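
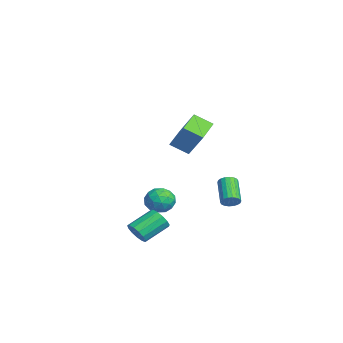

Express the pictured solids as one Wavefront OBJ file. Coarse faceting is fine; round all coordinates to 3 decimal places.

v 3.654 1.477 -1.502
v 3.979 1.52 -1.06
v 2.631 1.586 -0.076
v 2.306 1.543 -0.518
v 3.943 1.753 -1.124
v 2.595 1.82 -0.141
v 3.85 1.932 -1.264
v 2.502 1.998 -0.28
v 3.718 2.021 -1.45
v 2.371 2.087 -0.466
v 3.574 2.001 -1.647
v 2.226 2.068 -0.663
v 3.445 1.878 -1.815
v 2.097 1.945 -0.831
v 3.358 1.676 -1.921
v 2.01 1.742 -0.937
v 3.329 1.434 -1.944
v 1.981 1.5 -0.96
v 3.365 1.2 -1.879
v 2.017 1.267 -0.896
v 3.458 1.022 -1.74
v 2.11 1.088 -0.756
v 3.589 0.933 -1.554
v 2.242 0.999 -0.57
v 3.734 0.952 -1.357
v 2.386 1.019 -0.373
v 3.863 1.075 -1.189
v 2.515 1.142 -0.205
v 3.95 1.278 -1.083
v 2.602 1.344 -0.099
v 3.167 -3.435 -3.726
v 3.557 -3.639 -3.131
v 2.983 -2.309 -2.299
v 2.593 -2.105 -2.894
v 3.806 -3.391 -3.355
v 3.232 -2.061 -2.524
v 3.852 -3.157 -3.697
v 3.278 -1.827 -2.866
v 3.681 -3.012 -4.049
v 3.107 -1.682 -3.217
v 3.346 -3.001 -4.297
v 2.772 -1.67 -3.466
v 2.955 -3.127 -4.364
v 2.381 -1.797 -3.533
v 2.63 -3.352 -4.229
v 2.057 -2.022 -3.397
v 2.477 -3.603 -3.933
v 1.903 -2.273 -3.102
v 2.542 -3.8 -3.572
v 1.968 -2.47 -2.741
v 2.806 -3.882 -3.259
v 2.232 -2.552 -2.428
v 3.184 -3.822 -3.095
v 2.61 -2.492 -2.264
v 1.284 -0.869 2.941
v 2.185 -0.257 4.374
v 1.598 0.112 2.325
v 2.5 0.723 3.758
v 2.62 -1.623 2.422
v 3.522 -1.012 3.855
v 2.935 -0.643 1.806
v 3.836 -0.031 3.239
v -3.127 -0.517 -3.523
v -2.311 -0.927 -3.807
v -3.889 -1.833 -3.813
v -3.073 -2.243 -4.097
v -3.203 -2.023 -3.174
v -2.731 -1.21 -2.996
v -3.469 -1.55 -4.624
v -2.997 -0.737 -4.446
v -2.522 -1.566 -4.488
v -2.357 -1.858 -3.591
v -3.843 -0.902 -4.029
v -3.678 -1.194 -3.132
v -2.652 -0.606 -3.64
v -3.548 -2.154 -3.98
v -3.624 -2.024 -3.438
v -3.144 -2.265 -3.605
v -2.899 -0.773 -3.163
v -2.419 -1.014 -3.33
v -2.944 -1.658 -2.958
v -3.781 -1.746 -4.29
v -3.301 -1.987 -4.457
v -3.056 -0.495 -4.015
v -2.576 -0.736 -4.182
v -3.256 -1.102 -4.662
v -2.296 -1.223 -4.207
v -2.744 -1.997 -4.377
v -2.977 -1.589 -4.687
v -2.7 -1.111 -4.582
v -2.199 -1.395 -3.68
v -2.648 -2.169 -3.85
v -2.724 -2.039 -3.308
v -2.447 -1.561 -3.203
v -2.324 -1.77 -4.08
v -3.552 -0.591 -3.77
v -4.001 -1.365 -3.94
v -3.753 -1.199 -4.417
v -3.476 -0.721 -4.312
v -3.456 -0.763 -3.243
v -3.904 -1.537 -3.413
v -3.5 -1.649 -3.038
v -3.223 -1.171 -2.933
v -3.876 -0.99 -3.54
f 2 1 5
f 2 5 3
f 3 5 6
f 3 6 4
f 5 1 7
f 5 7 6
f 6 7 8
f 6 8 4
f 7 1 9
f 7 9 8
f 8 9 10
f 8 10 4
f 9 1 11
f 9 11 10
f 10 11 12
f 10 12 4
f 11 1 13
f 11 13 12
f 12 13 14
f 12 14 4
f 13 1 15
f 13 15 14
f 14 15 16
f 14 16 4
f 15 1 17
f 15 17 16
f 16 17 18
f 16 18 4
f 17 1 19
f 17 19 18
f 18 19 20
f 18 20 4
f 19 1 21
f 19 21 20
f 20 21 22
f 20 22 4
f 21 1 23
f 21 23 22
f 22 23 24
f 22 24 4
f 23 1 25
f 23 25 24
f 24 25 26
f 24 26 4
f 25 1 27
f 25 27 26
f 26 27 28
f 26 28 4
f 27 1 29
f 27 29 28
f 28 29 30
f 28 30 4
f 29 1 2
f 29 2 30
f 30 2 3
f 30 3 4
f 32 31 35
f 32 35 33
f 33 35 36
f 33 36 34
f 35 31 37
f 35 37 36
f 36 37 38
f 36 38 34
f 37 31 39
f 37 39 38
f 38 39 40
f 38 40 34
f 39 31 41
f 39 41 40
f 40 41 42
f 40 42 34
f 41 31 43
f 41 43 42
f 42 43 44
f 42 44 34
f 43 31 45
f 43 45 44
f 44 45 46
f 44 46 34
f 45 31 47
f 45 47 46
f 46 47 48
f 46 48 34
f 47 31 49
f 47 49 48
f 48 49 50
f 48 50 34
f 49 31 51
f 49 51 50
f 50 51 52
f 50 52 34
f 51 31 53
f 51 53 52
f 52 53 54
f 52 54 34
f 53 31 32
f 53 32 54
f 54 32 33
f 54 33 34
f 56 58 55
f 59 56 55
f 55 58 57
f 57 59 55
f 56 62 58
f 60 56 59
f 60 62 56
f 58 62 57
f 61 59 57
f 57 62 61
f 61 60 59
f 62 60 61
f 63 100 79
f 100 74 103
f 79 103 68
f 100 103 79
f 63 79 75
f 79 68 80
f 75 80 64
f 79 80 75
f 63 75 84
f 75 64 85
f 84 85 70
f 75 85 84
f 63 84 96
f 84 70 99
f 96 99 73
f 84 99 96
f 63 96 100
f 96 73 104
f 100 104 74
f 96 104 100
f 64 80 91
f 80 68 94
f 91 94 72
f 80 94 91
f 68 103 81
f 103 74 102
f 81 102 67
f 103 102 81
f 74 104 101
f 104 73 97
f 101 97 65
f 104 97 101
f 73 99 98
f 99 70 86
f 98 86 69
f 99 86 98
f 70 85 90
f 85 64 87
f 90 87 71
f 85 87 90
f 66 92 78
f 92 72 93
f 78 93 67
f 92 93 78
f 66 78 76
f 78 67 77
f 76 77 65
f 78 77 76
f 66 76 83
f 76 65 82
f 83 82 69
f 76 82 83
f 66 83 88
f 83 69 89
f 88 89 71
f 83 89 88
f 66 88 92
f 88 71 95
f 92 95 72
f 88 95 92
f 67 93 81
f 93 72 94
f 81 94 68
f 93 94 81
f 65 77 101
f 77 67 102
f 101 102 74
f 77 102 101
f 69 82 98
f 82 65 97
f 98 97 73
f 82 97 98
f 71 89 90
f 89 69 86
f 90 86 70
f 89 86 90
f 72 95 91
f 95 71 87
f 91 87 64
f 95 87 91



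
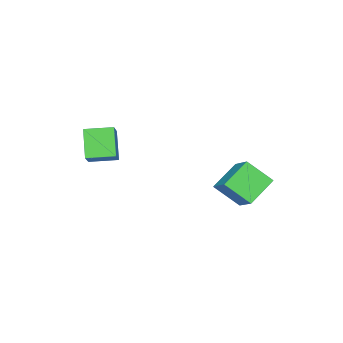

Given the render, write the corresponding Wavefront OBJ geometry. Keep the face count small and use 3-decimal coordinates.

v -0.841 0.813 -2.059
v -2.155 1.203 -1.235
v -1.139 1.918 -3.058
v -2.453 2.309 -2.234
v -0.107 1.691 -1.306
v -1.421 2.082 -0.482
v -0.405 2.797 -2.305
v -1.719 3.187 -1.481
v 2.806 -3.148 1.904
v 3.683 -2.769 2.647
v 2.234 -2.054 2.021
v 3.111 -1.675 2.764
v 3.569 -2.625 0.736
v 4.446 -2.246 1.479
v 2.997 -1.531 0.853
v 3.874 -1.152 1.596
f 2 4 1
f 5 2 1
f 1 4 3
f 3 5 1
f 2 8 4
f 6 2 5
f 6 8 2
f 4 8 3
f 7 5 3
f 3 8 7
f 7 6 5
f 8 6 7
f 10 12 9
f 13 10 9
f 9 12 11
f 11 13 9
f 10 16 12
f 14 10 13
f 14 16 10
f 12 16 11
f 15 13 11
f 11 16 15
f 15 14 13
f 16 14 15



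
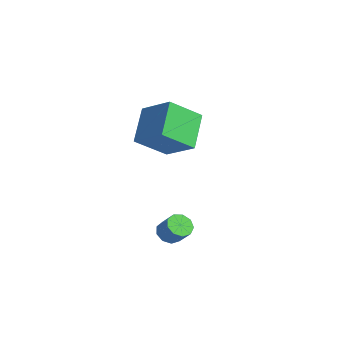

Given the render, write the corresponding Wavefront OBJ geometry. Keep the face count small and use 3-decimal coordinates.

v 0.905 2.541 -4.244
v 1.316 2.79 -4.652
v 2.007 2.907 -3.883
v 1.595 2.659 -3.476
v 1.072 3.101 -4.48
v 1.763 3.218 -3.711
v 0.75 3.15 -4.198
v 1.44 3.267 -3.429
v 0.5 2.915 -3.938
v 1.191 3.032 -3.169
v 0.44 2.504 -3.821
v 1.13 2.621 -3.052
v 0.597 2.111 -3.902
v 1.287 2.228 -3.134
v 0.898 1.92 -4.144
v 1.589 2.037 -3.375
v 1.202 2.019 -4.432
v 1.893 2.136 -3.663
v 1.367 2.363 -4.633
v 2.058 2.48 -3.864
v -1.136 3.676 -0.797
v -1.372 2.195 0.321
v -2.234 4.754 0.401
v -2.47 3.273 1.518
v 0.35 4.147 0.142
v 0.114 2.666 1.259
v -0.748 5.225 1.339
v -0.984 3.744 2.457
f 2 1 5
f 2 5 3
f 3 5 6
f 3 6 4
f 5 1 7
f 5 7 6
f 6 7 8
f 6 8 4
f 7 1 9
f 7 9 8
f 8 9 10
f 8 10 4
f 9 1 11
f 9 11 10
f 10 11 12
f 10 12 4
f 11 1 13
f 11 13 12
f 12 13 14
f 12 14 4
f 13 1 15
f 13 15 14
f 14 15 16
f 14 16 4
f 15 1 17
f 15 17 16
f 16 17 18
f 16 18 4
f 17 1 19
f 17 19 18
f 18 19 20
f 18 20 4
f 19 1 2
f 19 2 20
f 20 2 3
f 20 3 4
f 22 24 21
f 25 22 21
f 21 24 23
f 23 25 21
f 22 28 24
f 26 22 25
f 26 28 22
f 24 28 23
f 27 25 23
f 23 28 27
f 27 26 25
f 28 26 27



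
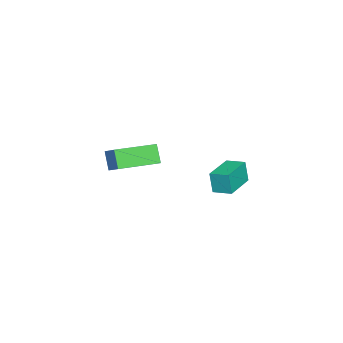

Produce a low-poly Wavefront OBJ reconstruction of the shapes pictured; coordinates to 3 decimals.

v 3.488 -0.453 3.052
v 4.168 0.255 3.707
v 2.056 1.087 2.875
v 2.736 1.795 3.53
v 3.984 -0.095 2.15
v 4.664 0.613 2.805
v 2.552 1.445 1.973
v 3.232 2.153 2.628
v -3.117 3.591 -2.117
v -3.224 3.384 -0.919
v -2.955 4.59 -1.93
v -3.063 4.384 -0.732
v -1.297 3.276 -2.008
v -1.405 3.07 -0.81
v -1.136 4.276 -1.821
v -1.243 4.069 -0.623
f 2 4 1
f 5 2 1
f 1 4 3
f 3 5 1
f 2 8 4
f 6 2 5
f 6 8 2
f 4 8 3
f 7 5 3
f 3 8 7
f 7 6 5
f 8 6 7
f 10 12 9
f 13 10 9
f 9 12 11
f 11 13 9
f 10 16 12
f 14 10 13
f 14 16 10
f 12 16 11
f 15 13 11
f 11 16 15
f 15 14 13
f 16 14 15



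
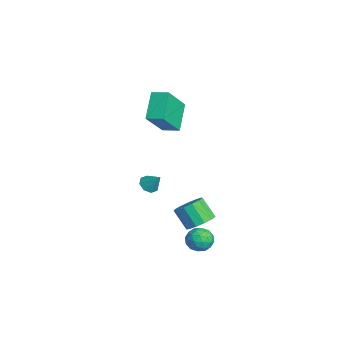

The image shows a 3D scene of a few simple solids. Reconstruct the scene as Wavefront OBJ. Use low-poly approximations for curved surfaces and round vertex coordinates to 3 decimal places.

v 0.981 -0.269 -1.793
v 1.507 -0.672 -1.497
v 0.593 -1.208 -2.383
v 1.119 -1.611 -2.087
v 0.575 -1.364 -1.674
v 0.815 -0.784 -1.31
v 1.285 -1.096 -2.57
v 1.525 -0.516 -2.206
v 1.695 -1.183 -1.977
v 1.256 -1.349 -1.424
v 0.844 -0.531 -2.456
v 0.405 -0.697 -1.903
v 1.278 -0.388 -1.594
v 0.822 -1.492 -2.286
v 0.502 -1.347 -2.044
v 0.811 -1.584 -1.87
v 0.871 -0.454 -1.484
v 1.18 -0.691 -1.31
v 0.633 -1.098 -1.414
v 0.92 -1.189 -2.57
v 1.229 -1.426 -2.396
v 1.289 -0.296 -2.01
v 1.598 -0.533 -1.836
v 1.467 -0.782 -2.466
v 1.697 -0.925 -1.702
v 1.47 -1.477 -2.048
v 1.567 -1.174 -2.332
v 1.708 -0.833 -2.118
v 1.44 -1.023 -1.377
v 1.212 -1.575 -1.723
v 0.892 -1.43 -1.481
v 1.033 -1.089 -1.267
v 1.55 -1.323 -1.659
v 0.888 -0.305 -2.157
v 0.66 -0.857 -2.503
v 1.067 -0.791 -2.613
v 1.208 -0.45 -2.399
v 0.63 -0.403 -1.832
v 0.403 -0.955 -2.178
v 0.392 -1.047 -1.762
v 0.533 -0.706 -1.548
v 0.55 -0.557 -2.221
v -3.746 -2.386 -1.022
v -3.284 -2.38 -1.339
v -3.214 -1.934 -0.238
v -3.519 -2.025 -1.385
v -3.887 -1.88 -1.218
v -4.172 -2.032 -0.937
v -4.208 -2.391 -0.705
v -3.973 -2.747 -0.66
v -3.606 -2.891 -0.826
v -3.32 -2.739 -1.108
v -4.089 -1.642 2.545
v -3.104 -2.654 4.073
v -5.249 -1.13 3.632
v -4.264 -2.142 5.159
v -3.596 -0.898 2.721
v -2.611 -1.91 4.248
v -4.756 -0.386 3.807
v -3.771 -1.398 5.335
v 0.453 -0.741 -1.199
v 0.893 -1.384 -1.232
v 0.268 -1.861 -0.273
v -0.173 -1.219 -0.241
v 1.099 -1.107 -0.96
v 0.474 -1.584 -0.001
v 1.099 -0.714 -0.764
v 0.474 -1.191 0.195
v 0.894 -0.329 -0.706
v 0.269 -0.806 0.253
v 0.549 -0.075 -0.805
v -0.076 -0.553 0.154
v 0.173 -0.033 -1.029
v -0.452 -0.511 -0.07
v -0.114 -0.216 -1.307
v -0.739 -0.693 -0.348
v -0.221 -0.565 -1.551
v -0.846 -1.043 -0.592
v -0.115 -0.971 -1.683
v -0.74 -1.448 -0.725
v 0.172 -1.303 -1.662
v -0.453 -1.78 -0.703
v 0.548 -1.457 -1.494
v -0.077 -1.935 -0.535
f 1 38 17
f 38 12 41
f 17 41 6
f 38 41 17
f 1 17 13
f 17 6 18
f 13 18 2
f 17 18 13
f 1 13 22
f 13 2 23
f 22 23 8
f 13 23 22
f 1 22 34
f 22 8 37
f 34 37 11
f 22 37 34
f 1 34 38
f 34 11 42
f 38 42 12
f 34 42 38
f 2 18 29
f 18 6 32
f 29 32 10
f 18 32 29
f 6 41 19
f 41 12 40
f 19 40 5
f 41 40 19
f 12 42 39
f 42 11 35
f 39 35 3
f 42 35 39
f 11 37 36
f 37 8 24
f 36 24 7
f 37 24 36
f 8 23 28
f 23 2 25
f 28 25 9
f 23 25 28
f 4 30 16
f 30 10 31
f 16 31 5
f 30 31 16
f 4 16 14
f 16 5 15
f 14 15 3
f 16 15 14
f 4 14 21
f 14 3 20
f 21 20 7
f 14 20 21
f 4 21 26
f 21 7 27
f 26 27 9
f 21 27 26
f 4 26 30
f 26 9 33
f 30 33 10
f 26 33 30
f 5 31 19
f 31 10 32
f 19 32 6
f 31 32 19
f 3 15 39
f 15 5 40
f 39 40 12
f 15 40 39
f 7 20 36
f 20 3 35
f 36 35 11
f 20 35 36
f 9 27 28
f 27 7 24
f 28 24 8
f 27 24 28
f 10 33 29
f 33 9 25
f 29 25 2
f 33 25 29
f 44 43 46
f 44 46 45
f 46 43 47
f 46 47 45
f 47 43 48
f 47 48 45
f 48 43 49
f 48 49 45
f 49 43 50
f 49 50 45
f 50 43 51
f 50 51 45
f 51 43 52
f 51 52 45
f 52 43 44
f 52 44 45
f 54 56 53
f 57 54 53
f 53 56 55
f 55 57 53
f 54 60 56
f 58 54 57
f 58 60 54
f 56 60 55
f 59 57 55
f 55 60 59
f 59 58 57
f 60 58 59
f 62 61 65
f 62 65 63
f 63 65 66
f 63 66 64
f 65 61 67
f 65 67 66
f 66 67 68
f 66 68 64
f 67 61 69
f 67 69 68
f 68 69 70
f 68 70 64
f 69 61 71
f 69 71 70
f 70 71 72
f 70 72 64
f 71 61 73
f 71 73 72
f 72 73 74
f 72 74 64
f 73 61 75
f 73 75 74
f 74 75 76
f 74 76 64
f 75 61 77
f 75 77 76
f 76 77 78
f 76 78 64
f 77 61 79
f 77 79 78
f 78 79 80
f 78 80 64
f 79 61 81
f 79 81 80
f 80 81 82
f 80 82 64
f 81 61 83
f 81 83 82
f 82 83 84
f 82 84 64
f 83 61 62
f 83 62 84
f 84 62 63
f 84 63 64



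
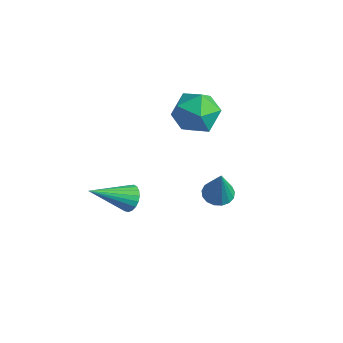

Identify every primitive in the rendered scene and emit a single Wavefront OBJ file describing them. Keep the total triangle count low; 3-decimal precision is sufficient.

v -0.7 0.549 2.866
v -0.237 0.983 3.568
v 0.117 -0.723 3.112
v 0.58 -0.289 3.814
v -0.336 -0.506 3.914
v -0.84 0.28 3.762
v 0.72 -0.02 2.918
v 0.216 0.766 2.766
v 0.641 0.631 3.6
v -0.012 0.331 4.216
v -0.108 -0.071 2.464
v -0.761 -0.371 3.08
v 1.844 -0.685 0.768
v 2.117 -1.153 0.629
v 2.176 -0.895 2.132
v 2.305 -0.962 0.613
v 2.386 -0.708 0.632
v 2.344 -0.448 0.682
v 2.186 -0.242 0.752
v 1.951 -0.138 0.826
v 1.69 -0.159 0.886
v 1.465 -0.301 0.919
v 1.327 -0.53 0.918
v 1.306 -0.795 0.882
v 1.409 -1.035 0.82
v 1.612 -1.194 0.746
v 1.867 -1.237 0.677
v -1.216 -1.888 -0.954
v -0.813 -1.813 -0.572
v -1.844 -3.232 -0.026
v -0.983 -1.677 -0.49
v -1.194 -1.577 -0.488
v -1.408 -1.531 -0.567
v -1.589 -1.547 -0.712
v -1.706 -1.622 -0.9
v -1.737 -1.742 -1.096
v -1.679 -1.888 -1.268
v -1.541 -2.034 -1.386
v -1.346 -2.154 -1.429
v -1.129 -2.229 -1.389
v -0.927 -2.244 -1.275
v -0.775 -2.198 -1.104
v -0.699 -2.098 -0.908
v -0.712 -1.962 -0.72
f 1 12 6
f 1 6 2
f 1 2 8
f 1 8 11
f 1 11 12
f 2 6 10
f 6 12 5
f 12 11 3
f 11 8 7
f 8 2 9
f 4 10 5
f 4 5 3
f 4 3 7
f 4 7 9
f 4 9 10
f 5 10 6
f 3 5 12
f 7 3 11
f 9 7 8
f 10 9 2
f 14 13 16
f 14 16 15
f 16 13 17
f 16 17 15
f 17 13 18
f 17 18 15
f 18 13 19
f 18 19 15
f 19 13 20
f 19 20 15
f 20 13 21
f 20 21 15
f 21 13 22
f 21 22 15
f 22 13 23
f 22 23 15
f 23 13 24
f 23 24 15
f 24 13 25
f 24 25 15
f 25 13 26
f 25 26 15
f 26 13 27
f 26 27 15
f 27 13 14
f 27 14 15
f 29 28 31
f 29 31 30
f 31 28 32
f 31 32 30
f 32 28 33
f 32 33 30
f 33 28 34
f 33 34 30
f 34 28 35
f 34 35 30
f 35 28 36
f 35 36 30
f 36 28 37
f 36 37 30
f 37 28 38
f 37 38 30
f 38 28 39
f 38 39 30
f 39 28 40
f 39 40 30
f 40 28 41
f 40 41 30
f 41 28 42
f 41 42 30
f 42 28 43
f 42 43 30
f 43 28 44
f 43 44 30
f 44 28 29
f 44 29 30



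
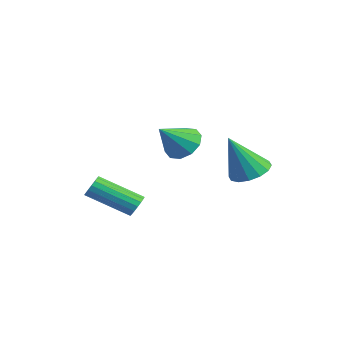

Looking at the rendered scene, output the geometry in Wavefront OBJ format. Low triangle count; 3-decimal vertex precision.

v 3.38 3.134 1.565
v 4.119 2.735 1.382
v 3.34 2.246 3.335
v 4.24 3.117 1.576
v 4.13 3.503 1.768
v 3.819 3.791 1.905
v 3.39 3.902 1.951
v 2.959 3.808 1.894
v 2.641 3.533 1.749
v 2.52 3.151 1.554
v 2.63 2.764 1.363
v 2.941 2.477 1.226
v 3.37 2.365 1.18
v 3.801 2.46 1.237
v -0.6 0.304 -1.212
v -0.293 -0.06 -1.465
v -1.252 -1.568 -0.462
v -1.56 -1.204 -0.208
v -0.158 -0.004 -1.252
v -1.118 -1.512 -0.248
v -0.125 0.123 -1.029
v -1.085 -1.385 -0.026
v -0.201 0.292 -0.849
v -1.16 -1.216 0.155
v -0.368 0.463 -0.751
v -1.328 -1.045 0.253
v -0.588 0.598 -0.759
v -1.548 -0.91 0.245
v -0.811 0.665 -0.871
v -1.771 -0.843 0.133
v -0.986 0.65 -1.06
v -1.946 -0.858 -0.057
v -1.072 0.556 -1.285
v -2.032 -0.952 -0.281
v -1.05 0.404 -1.493
v -2.01 -1.105 -0.489
v -0.925 0.229 -1.636
v -1.885 -1.28 -0.633
v -0.726 0.071 -1.682
v -1.686 -1.437 -0.679
v -0.498 -0.033 -1.621
v -1.457 -1.541 -0.617
v 3.476 0.39 3.356
v 3.986 0.055 2.808
v 3.784 -0.69 4.304
v 4.252 0.38 3.092
v 4.221 0.709 3.476
v 3.906 0.916 3.814
v 3.426 0.922 3.977
v 2.965 0.725 3.903
v 2.699 0.4 3.62
v 2.73 0.071 3.235
v 3.045 -0.136 2.897
v 3.525 -0.142 2.734
f 2 1 4
f 2 4 3
f 4 1 5
f 4 5 3
f 5 1 6
f 5 6 3
f 6 1 7
f 6 7 3
f 7 1 8
f 7 8 3
f 8 1 9
f 8 9 3
f 9 1 10
f 9 10 3
f 10 1 11
f 10 11 3
f 11 1 12
f 11 12 3
f 12 1 13
f 12 13 3
f 13 1 14
f 13 14 3
f 14 1 2
f 14 2 3
f 16 15 19
f 16 19 17
f 17 19 20
f 17 20 18
f 19 15 21
f 19 21 20
f 20 21 22
f 20 22 18
f 21 15 23
f 21 23 22
f 22 23 24
f 22 24 18
f 23 15 25
f 23 25 24
f 24 25 26
f 24 26 18
f 25 15 27
f 25 27 26
f 26 27 28
f 26 28 18
f 27 15 29
f 27 29 28
f 28 29 30
f 28 30 18
f 29 15 31
f 29 31 30
f 30 31 32
f 30 32 18
f 31 15 33
f 31 33 32
f 32 33 34
f 32 34 18
f 33 15 35
f 33 35 34
f 34 35 36
f 34 36 18
f 35 15 37
f 35 37 36
f 36 37 38
f 36 38 18
f 37 15 39
f 37 39 38
f 38 39 40
f 38 40 18
f 39 15 41
f 39 41 40
f 40 41 42
f 40 42 18
f 41 15 16
f 41 16 42
f 42 16 17
f 42 17 18
f 44 43 46
f 44 46 45
f 46 43 47
f 46 47 45
f 47 43 48
f 47 48 45
f 48 43 49
f 48 49 45
f 49 43 50
f 49 50 45
f 50 43 51
f 50 51 45
f 51 43 52
f 51 52 45
f 52 43 53
f 52 53 45
f 53 43 54
f 53 54 45
f 54 43 44
f 54 44 45



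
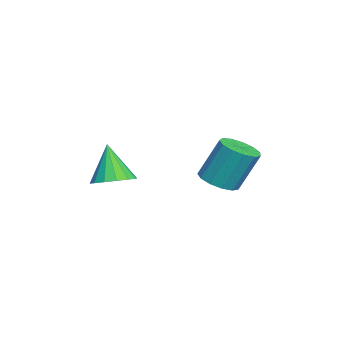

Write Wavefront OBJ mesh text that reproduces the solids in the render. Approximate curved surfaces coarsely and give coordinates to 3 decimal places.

v 1.206 1.413 0.865
v 1.779 0.733 1.198
v 1.727 1.627 3.109
v 1.154 2.307 2.775
v 2.097 1.126 1.023
v 2.046 2.019 2.934
v 2.133 1.61 0.798
v 2.081 2.504 2.708
v 1.874 2.031 0.593
v 1.823 2.925 2.504
v 1.403 2.257 0.475
v 1.352 3.151 2.386
v 0.87 2.214 0.481
v 0.818 3.108 2.391
v 0.443 1.917 0.608
v 0.391 2.811 2.519
v 0.258 1.46 0.817
v 0.207 2.354 2.728
v 0.374 0.988 1.041
v 0.323 1.882 2.952
v 0.755 0.651 1.209
v 0.703 1.545 3.12
v 1.278 0.556 1.268
v 1.227 1.45 3.178
v 2.491 -2.785 1.213
v 3.368 -2.543 1.577
v 1.829 -3.115 3.027
v 3.108 -2.108 1.561
v 2.683 -1.854 1.452
v 2.206 -1.849 1.279
v 1.806 -2.096 1.088
v 1.589 -2.526 0.93
v 1.614 -3.026 0.848
v 1.875 -3.461 0.864
v 2.3 -3.715 0.973
v 2.777 -3.72 1.146
v 3.177 -3.474 1.337
v 3.394 -3.043 1.495
f 2 1 5
f 2 5 3
f 3 5 6
f 3 6 4
f 5 1 7
f 5 7 6
f 6 7 8
f 6 8 4
f 7 1 9
f 7 9 8
f 8 9 10
f 8 10 4
f 9 1 11
f 9 11 10
f 10 11 12
f 10 12 4
f 11 1 13
f 11 13 12
f 12 13 14
f 12 14 4
f 13 1 15
f 13 15 14
f 14 15 16
f 14 16 4
f 15 1 17
f 15 17 16
f 16 17 18
f 16 18 4
f 17 1 19
f 17 19 18
f 18 19 20
f 18 20 4
f 19 1 21
f 19 21 20
f 20 21 22
f 20 22 4
f 21 1 23
f 21 23 22
f 22 23 24
f 22 24 4
f 23 1 2
f 23 2 24
f 24 2 3
f 24 3 4
f 26 25 28
f 26 28 27
f 28 25 29
f 28 29 27
f 29 25 30
f 29 30 27
f 30 25 31
f 30 31 27
f 31 25 32
f 31 32 27
f 32 25 33
f 32 33 27
f 33 25 34
f 33 34 27
f 34 25 35
f 34 35 27
f 35 25 36
f 35 36 27
f 36 25 37
f 36 37 27
f 37 25 38
f 37 38 27
f 38 25 26
f 38 26 27



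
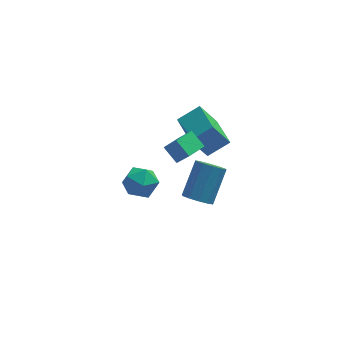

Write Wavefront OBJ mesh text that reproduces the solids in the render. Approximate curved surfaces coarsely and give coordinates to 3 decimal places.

v 1.397 -3.466 2.193
v 1.906 -3.786 2.967
v 2.147 -2.663 2.032
v 2.656 -2.984 2.805
v 1.904 -4.056 1.615
v 2.413 -4.377 2.388
v 2.654 -3.254 1.453
v 3.163 -3.574 2.227
v 0.291 -2.81 -0.724
v 0.947 -2.905 -0.093
v -0.227 -4.155 -0.387
v 0.429 -4.25 0.244
v -0.246 -3.646 0.373
v 0.074 -2.815 0.165
v 0.646 -4.245 -0.645
v 0.966 -3.414 -0.853
v 1.166 -3.791 -0.044
v 0.615 -3.421 0.585
v 0.105 -3.639 -1.065
v -0.446 -3.269 -0.436
v 2.691 -1.882 0.964
v 3.737 -1.604 1.608
v 2.261 -0.247 0.959
v 3.307 0.03 1.603
v 3.513 -1.67 -0.463
v 4.559 -1.393 0.181
v 3.083 -0.036 -0.468
v 4.129 0.242 0.176
v 3.092 -1.462 -4.035
v 3.767 -1.447 -4.405
v 4.503 -0.243 -3.016
v 3.828 -0.258 -2.645
v 3.499 -1.091 -4.572
v 4.236 0.113 -3.183
v 3.076 -0.876 -4.534
v 3.812 0.328 -3.145
v 2.659 -0.885 -4.305
v 3.395 0.319 -2.916
v 2.407 -1.115 -3.973
v 3.144 0.089 -2.584
v 2.417 -1.477 -3.664
v 3.153 -0.273 -2.275
v 2.684 -1.833 -3.497
v 3.421 -0.629 -2.108
v 3.108 -2.048 -3.535
v 3.844 -0.844 -2.146
v 3.525 -2.039 -3.764
v 4.261 -0.835 -2.375
v 3.776 -1.809 -4.096
v 4.513 -0.605 -2.707
f 2 4 1
f 5 2 1
f 1 4 3
f 3 5 1
f 2 8 4
f 6 2 5
f 6 8 2
f 4 8 3
f 7 5 3
f 3 8 7
f 7 6 5
f 8 6 7
f 9 20 14
f 9 14 10
f 9 10 16
f 9 16 19
f 9 19 20
f 10 14 18
f 14 20 13
f 20 19 11
f 19 16 15
f 16 10 17
f 12 18 13
f 12 13 11
f 12 11 15
f 12 15 17
f 12 17 18
f 13 18 14
f 11 13 20
f 15 11 19
f 17 15 16
f 18 17 10
f 22 24 21
f 25 22 21
f 21 24 23
f 23 25 21
f 22 28 24
f 26 22 25
f 26 28 22
f 24 28 23
f 27 25 23
f 23 28 27
f 27 26 25
f 28 26 27
f 30 29 33
f 30 33 31
f 31 33 34
f 31 34 32
f 33 29 35
f 33 35 34
f 34 35 36
f 34 36 32
f 35 29 37
f 35 37 36
f 36 37 38
f 36 38 32
f 37 29 39
f 37 39 38
f 38 39 40
f 38 40 32
f 39 29 41
f 39 41 40
f 40 41 42
f 40 42 32
f 41 29 43
f 41 43 42
f 42 43 44
f 42 44 32
f 43 29 45
f 43 45 44
f 44 45 46
f 44 46 32
f 45 29 47
f 45 47 46
f 46 47 48
f 46 48 32
f 47 29 49
f 47 49 48
f 48 49 50
f 48 50 32
f 49 29 30
f 49 30 50
f 50 30 31
f 50 31 32



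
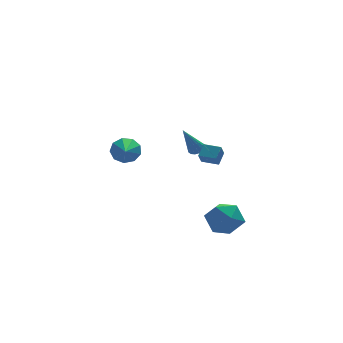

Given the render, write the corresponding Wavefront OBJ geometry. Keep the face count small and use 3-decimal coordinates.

v -1.324 3.885 0.631
v -0.958 3.461 -0.022
v -1.816 2.135 1.489
v -0.562 3.558 0.402
v -0.522 3.808 0.933
v -0.858 4.093 1.323
v -1.411 4.281 1.389
v -1.924 4.284 1.1
v -2.155 4.1 0.591
v -1.998 3.815 0.101
v -1.525 3.563 -0.141
v 1.609 0.484 2.027
v 1.993 0.694 2.267
v 0.751 0.196 3.653
v 1.831 0.89 2.216
v 1.609 0.976 2.115
v 1.388 0.931 1.99
v 1.225 0.765 1.875
v 1.165 0.525 1.8
v 1.224 0.273 1.787
v 1.386 0.078 1.838
v 1.608 -0.009 1.94
v 1.83 0.037 2.065
v 1.993 0.202 2.18
v 2.052 0.443 2.254
v 1.87 -2.603 -0.534
v 2.754 -2.936 -1.165
v 0.926 -4.084 -1.075
v 1.81 -4.417 -1.706
v 1.88 -4.44 -0.573
v 2.464 -3.525 -0.238
v 1.216 -3.495 -2.002
v 1.8 -2.58 -1.667
v 2.35 -3.487 -2.072
v 2.76 -4.071 -1.189
v 0.92 -2.949 -1.051
v 1.33 -3.533 -0.168
v 1.326 -4.027 3.186
v 1.047 -4.404 3.834
v 0.594 -3.437 3.214
v 0.315 -3.814 3.863
v 1.765 -3.506 3.677
v 1.486 -3.883 4.326
v 1.033 -2.916 3.706
v 0.754 -3.293 4.354
f 2 1 4
f 2 4 3
f 4 1 5
f 4 5 3
f 5 1 6
f 5 6 3
f 6 1 7
f 6 7 3
f 7 1 8
f 7 8 3
f 8 1 9
f 8 9 3
f 9 1 10
f 9 10 3
f 10 1 11
f 10 11 3
f 11 1 2
f 11 2 3
f 13 12 15
f 13 15 14
f 15 12 16
f 15 16 14
f 16 12 17
f 16 17 14
f 17 12 18
f 17 18 14
f 18 12 19
f 18 19 14
f 19 12 20
f 19 20 14
f 20 12 21
f 20 21 14
f 21 12 22
f 21 22 14
f 22 12 23
f 22 23 14
f 23 12 24
f 23 24 14
f 24 12 25
f 24 25 14
f 25 12 13
f 25 13 14
f 26 37 31
f 26 31 27
f 26 27 33
f 26 33 36
f 26 36 37
f 27 31 35
f 31 37 30
f 37 36 28
f 36 33 32
f 33 27 34
f 29 35 30
f 29 30 28
f 29 28 32
f 29 32 34
f 29 34 35
f 30 35 31
f 28 30 37
f 32 28 36
f 34 32 33
f 35 34 27
f 39 41 38
f 42 39 38
f 38 41 40
f 40 42 38
f 39 45 41
f 43 39 42
f 43 45 39
f 41 45 40
f 44 42 40
f 40 45 44
f 44 43 42
f 45 43 44



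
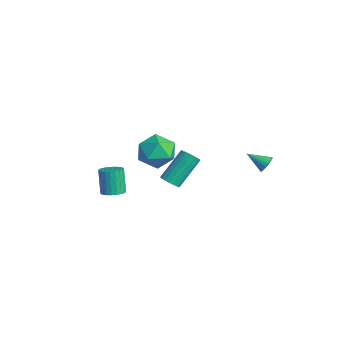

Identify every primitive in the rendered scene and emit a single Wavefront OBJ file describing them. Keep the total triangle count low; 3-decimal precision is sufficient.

v 3.409 3.584 1.726
v 3.556 3.802 2.174
v 2.751 2.816 2.314
v 3.378 3.916 2.125
v 3.206 3.972 2.007
v 3.069 3.962 1.84
v 2.991 3.886 1.653
v 2.985 3.758 1.479
v 3.052 3.6 1.348
v 3.181 3.439 1.282
v 3.349 3.304 1.292
v 3.527 3.217 1.378
v 3.685 3.193 1.524
v 3.795 3.237 1.704
v 3.839 3.342 1.889
v 3.807 3.488 2.045
v 3.707 3.651 2.146
v -4.232 1.544 -0.993
v -3.193 1.6 -1.498
v -3.787 -0.12 -0.262
v -2.748 -0.064 -0.767
v -3.008 0.651 0.105
v -3.282 1.68 -0.347
v -3.698 -0.2 -1.413
v -3.972 0.829 -1.865
v -2.862 0.523 -1.757
v -2.436 1.048 -0.819
v -4.544 0.432 -0.941
v -4.118 0.957 -0.003
v -1.667 -2.434 -1.945
v -1.285 -2.921 -1.747
v -1.83 -2.793 -0.377
v -2.213 -2.306 -0.575
v -1.135 -2.72 -1.706
v -1.68 -2.593 -0.336
v -1.066 -2.476 -1.701
v -1.612 -2.349 -0.332
v -1.089 -2.226 -1.734
v -1.634 -2.098 -0.364
v -1.199 -2.007 -1.798
v -1.745 -1.879 -0.428
v -1.381 -1.853 -1.885
v -1.927 -1.726 -0.515
v -1.607 -1.788 -1.981
v -2.153 -1.66 -0.611
v -1.842 -1.82 -2.071
v -2.387 -1.693 -0.702
v -2.05 -1.947 -2.143
v -2.595 -1.819 -0.773
v -2.2 -2.147 -2.184
v -2.745 -2.02 -0.814
v -2.268 -2.391 -2.188
v -2.814 -2.264 -0.819
v -2.246 -2.642 -2.156
v -2.791 -2.514 -0.786
v -2.135 -2.861 -2.092
v -2.681 -2.733 -0.722
v -1.953 -3.014 -2.005
v -2.499 -2.887 -0.635
v -1.727 -3.08 -1.909
v -2.273 -2.952 -0.539
v -1.493 -3.047 -1.818
v -2.038 -2.92 -0.449
v -1.426 0.581 -1.882
v -0.988 0.344 -1.564
v -1.337 1.662 -0.101
v -1.774 1.899 -0.418
v -0.866 0.53 -1.703
v -1.214 1.849 -0.24
v -0.854 0.727 -1.877
v -1.202 2.045 -0.414
v -0.956 0.894 -2.052
v -1.304 2.212 -0.589
v -1.15 0.999 -2.193
v -1.499 2.318 -0.73
v -1.4 1.022 -2.273
v -1.748 2.34 -0.81
v -1.654 0.957 -2.275
v -2.002 2.275 -0.812
v -1.863 0.818 -2.199
v -2.212 2.136 -0.736
v -1.986 0.631 -2.06
v -2.334 1.95 -0.597
v -1.998 0.435 -1.886
v -2.346 1.753 -0.423
v -1.896 0.268 -1.711
v -2.244 1.586 -0.248
v -1.701 0.162 -1.57
v -2.05 1.481 -0.107
v -1.452 0.14 -1.49
v -1.8 1.458 -0.027
v -1.198 0.205 -1.488
v -1.546 1.523 -0.025
f 2 1 4
f 2 4 3
f 4 1 5
f 4 5 3
f 5 1 6
f 5 6 3
f 6 1 7
f 6 7 3
f 7 1 8
f 7 8 3
f 8 1 9
f 8 9 3
f 9 1 10
f 9 10 3
f 10 1 11
f 10 11 3
f 11 1 12
f 11 12 3
f 12 1 13
f 12 13 3
f 13 1 14
f 13 14 3
f 14 1 15
f 14 15 3
f 15 1 16
f 15 16 3
f 16 1 17
f 16 17 3
f 17 1 2
f 17 2 3
f 18 29 23
f 18 23 19
f 18 19 25
f 18 25 28
f 18 28 29
f 19 23 27
f 23 29 22
f 29 28 20
f 28 25 24
f 25 19 26
f 21 27 22
f 21 22 20
f 21 20 24
f 21 24 26
f 21 26 27
f 22 27 23
f 20 22 29
f 24 20 28
f 26 24 25
f 27 26 19
f 31 30 34
f 31 34 32
f 32 34 35
f 32 35 33
f 34 30 36
f 34 36 35
f 35 36 37
f 35 37 33
f 36 30 38
f 36 38 37
f 37 38 39
f 37 39 33
f 38 30 40
f 38 40 39
f 39 40 41
f 39 41 33
f 40 30 42
f 40 42 41
f 41 42 43
f 41 43 33
f 42 30 44
f 42 44 43
f 43 44 45
f 43 45 33
f 44 30 46
f 44 46 45
f 45 46 47
f 45 47 33
f 46 30 48
f 46 48 47
f 47 48 49
f 47 49 33
f 48 30 50
f 48 50 49
f 49 50 51
f 49 51 33
f 50 30 52
f 50 52 51
f 51 52 53
f 51 53 33
f 52 30 54
f 52 54 53
f 53 54 55
f 53 55 33
f 54 30 56
f 54 56 55
f 55 56 57
f 55 57 33
f 56 30 58
f 56 58 57
f 57 58 59
f 57 59 33
f 58 30 60
f 58 60 59
f 59 60 61
f 59 61 33
f 60 30 62
f 60 62 61
f 61 62 63
f 61 63 33
f 62 30 31
f 62 31 63
f 63 31 32
f 63 32 33
f 65 64 68
f 65 68 66
f 66 68 69
f 66 69 67
f 68 64 70
f 68 70 69
f 69 70 71
f 69 71 67
f 70 64 72
f 70 72 71
f 71 72 73
f 71 73 67
f 72 64 74
f 72 74 73
f 73 74 75
f 73 75 67
f 74 64 76
f 74 76 75
f 75 76 77
f 75 77 67
f 76 64 78
f 76 78 77
f 77 78 79
f 77 79 67
f 78 64 80
f 78 80 79
f 79 80 81
f 79 81 67
f 80 64 82
f 80 82 81
f 81 82 83
f 81 83 67
f 82 64 84
f 82 84 83
f 83 84 85
f 83 85 67
f 84 64 86
f 84 86 85
f 85 86 87
f 85 87 67
f 86 64 88
f 86 88 87
f 87 88 89
f 87 89 67
f 88 64 90
f 88 90 89
f 89 90 91
f 89 91 67
f 90 64 92
f 90 92 91
f 91 92 93
f 91 93 67
f 92 64 65
f 92 65 93
f 93 65 66
f 93 66 67



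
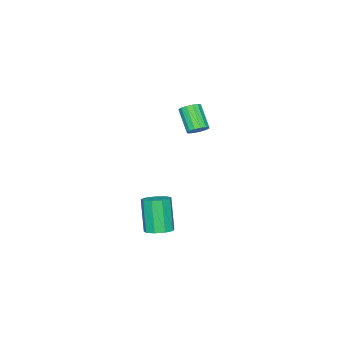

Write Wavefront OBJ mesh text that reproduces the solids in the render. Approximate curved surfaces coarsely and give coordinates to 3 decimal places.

v -3.61 1.567 1.576
v -3.009 1.453 1.762
v -3.568 0.478 2.97
v -4.17 0.593 2.784
v -3.102 1.72 1.934
v -3.662 0.746 3.142
v -3.332 1.946 2.01
v -3.891 0.972 3.219
v -3.636 2.071 1.97
v -4.196 1.096 3.178
v -3.934 2.061 1.824
v -4.493 1.086 3.032
v -4.144 1.918 1.612
v -4.704 0.944 2.82
v -4.212 1.682 1.39
v -4.771 0.707 2.598
v -4.118 1.414 1.218
v -4.678 0.44 2.426
v -3.889 1.188 1.141
v -4.448 0.214 2.35
v -3.584 1.064 1.182
v -4.144 0.089 2.39
v -3.287 1.074 1.328
v -3.846 0.099 2.536
v -3.076 1.216 1.54
v -3.636 0.242 2.748
v 3.227 4.18 -1.789
v 3.644 3.527 -1.875
v 3.131 2.947 0.023
v 2.713 3.6 0.109
v 3.951 3.914 -1.674
v 3.437 3.334 0.224
v 3.919 4.426 -1.527
v 3.405 3.846 0.372
v 3.563 4.822 -1.502
v 3.049 4.243 0.396
v 3.05 4.918 -1.611
v 2.536 4.339 0.287
v 2.619 4.669 -1.804
v 2.106 4.089 0.094
v 2.473 4.19 -1.99
v 1.959 3.611 -0.092
v 2.68 3.707 -2.082
v 2.166 3.127 -0.183
v 3.142 3.445 -2.036
v 2.629 2.865 -0.138
f 2 1 5
f 2 5 3
f 3 5 6
f 3 6 4
f 5 1 7
f 5 7 6
f 6 7 8
f 6 8 4
f 7 1 9
f 7 9 8
f 8 9 10
f 8 10 4
f 9 1 11
f 9 11 10
f 10 11 12
f 10 12 4
f 11 1 13
f 11 13 12
f 12 13 14
f 12 14 4
f 13 1 15
f 13 15 14
f 14 15 16
f 14 16 4
f 15 1 17
f 15 17 16
f 16 17 18
f 16 18 4
f 17 1 19
f 17 19 18
f 18 19 20
f 18 20 4
f 19 1 21
f 19 21 20
f 20 21 22
f 20 22 4
f 21 1 23
f 21 23 22
f 22 23 24
f 22 24 4
f 23 1 25
f 23 25 24
f 24 25 26
f 24 26 4
f 25 1 2
f 25 2 26
f 26 2 3
f 26 3 4
f 28 27 31
f 28 31 29
f 29 31 32
f 29 32 30
f 31 27 33
f 31 33 32
f 32 33 34
f 32 34 30
f 33 27 35
f 33 35 34
f 34 35 36
f 34 36 30
f 35 27 37
f 35 37 36
f 36 37 38
f 36 38 30
f 37 27 39
f 37 39 38
f 38 39 40
f 38 40 30
f 39 27 41
f 39 41 40
f 40 41 42
f 40 42 30
f 41 27 43
f 41 43 42
f 42 43 44
f 42 44 30
f 43 27 45
f 43 45 44
f 44 45 46
f 44 46 30
f 45 27 28
f 45 28 46
f 46 28 29
f 46 29 30



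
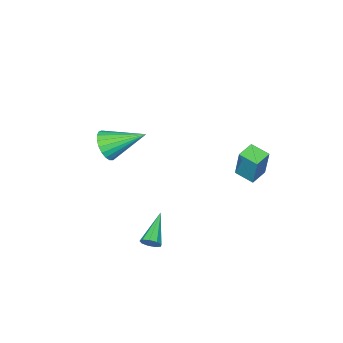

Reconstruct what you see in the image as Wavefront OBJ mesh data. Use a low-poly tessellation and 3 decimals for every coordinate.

v -3.378 2.536 -3.191
v -3.144 3.021 -1.463
v -3.588 3.543 -3.445
v -3.354 4.028 -1.717
v -2.426 2.692 -3.363
v -2.192 3.177 -1.635
v -2.636 3.699 -3.617
v -2.402 4.184 -1.889
v 2.839 -0.505 -0.523
v 3.434 -0.462 0.138
v 1.641 0.925 0.463
v 3.556 -0.2 -0.093
v 3.555 0.009 -0.398
v 3.43 0.13 -0.725
v 3.203 0.141 -1.017
v 2.913 0.04 -1.223
v 2.61 -0.155 -1.309
v 2.347 -0.41 -1.258
v 2.169 -0.682 -1.081
v 2.107 -0.923 -0.807
v 2.171 -1.092 -0.484
v 2.351 -1.159 -0.168
v 2.616 -1.113 0.087
v 2.919 -0.962 0.236
v 3.208 -0.732 0.254
v 3.944 3.84 -4.345
v 4.157 3.995 -3.896
v 2.596 3 -3.415
v 3.925 4.239 -4.012
v 3.702 4.296 -4.283
v 3.592 4.14 -4.583
v 3.647 3.844 -4.772
v 3.84 3.545 -4.761
v 4.082 3.385 -4.555
v 4.259 3.437 -4.251
v 4.289 3.678 -3.991
f 2 4 1
f 5 2 1
f 1 4 3
f 3 5 1
f 2 8 4
f 6 2 5
f 6 8 2
f 4 8 3
f 7 5 3
f 3 8 7
f 7 6 5
f 8 6 7
f 10 9 12
f 10 12 11
f 12 9 13
f 12 13 11
f 13 9 14
f 13 14 11
f 14 9 15
f 14 15 11
f 15 9 16
f 15 16 11
f 16 9 17
f 16 17 11
f 17 9 18
f 17 18 11
f 18 9 19
f 18 19 11
f 19 9 20
f 19 20 11
f 20 9 21
f 20 21 11
f 21 9 22
f 21 22 11
f 22 9 23
f 22 23 11
f 23 9 24
f 23 24 11
f 24 9 25
f 24 25 11
f 25 9 10
f 25 10 11
f 27 26 29
f 27 29 28
f 29 26 30
f 29 30 28
f 30 26 31
f 30 31 28
f 31 26 32
f 31 32 28
f 32 26 33
f 32 33 28
f 33 26 34
f 33 34 28
f 34 26 35
f 34 35 28
f 35 26 36
f 35 36 28
f 36 26 27
f 36 27 28



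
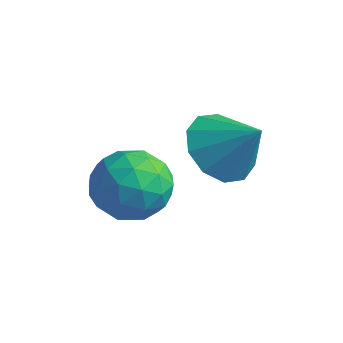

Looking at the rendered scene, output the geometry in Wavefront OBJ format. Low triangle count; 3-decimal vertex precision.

v -0.578 2.061 -4.246
v 0.254 2.193 -3.5
v -0.814 0.347 -3.68
v 0.018 0.479 -2.934
v -0.954 1.028 -2.795
v -0.809 2.087 -3.146
v 0.249 0.453 -4.034
v 0.394 1.512 -4.385
v 0.765 1.199 -3.369
v 0.021 1.555 -2.604
v -0.581 0.985 -4.576
v -1.325 1.341 -3.811
v -0.142 2.277 -3.923
v -0.418 0.263 -3.257
v -0.99 0.585 -3.176
v -0.501 0.663 -2.737
v -0.766 2.215 -3.715
v -0.277 2.293 -3.276
v -0.987 1.608 -2.862
v -0.283 0.247 -3.904
v 0.206 0.325 -3.465
v -0.059 1.877 -4.443
v 0.43 1.955 -4.004
v 0.427 0.932 -4.318
v 0.648 1.771 -3.408
v 0.509 0.764 -3.074
v 0.645 0.748 -3.721
v 0.73 1.371 -3.927
v 0.21 1.98 -2.957
v 0.072 0.973 -2.624
v -0.499 1.295 -2.543
v -0.414 1.918 -2.749
v 0.511 1.396 -2.88
v -0.632 1.567 -4.556
v -0.77 0.56 -4.223
v -0.146 0.622 -4.431
v -0.061 1.245 -4.637
v -1.069 1.776 -4.106
v -1.208 0.769 -3.772
v -1.29 1.169 -3.253
v -1.205 1.792 -3.459
v -1.071 1.144 -4.3
v 1.621 2.363 -1.923
v 2.198 2.953 -2.604
v 2.699 2.517 -0.877
v 1.806 3.361 -2.261
v 1.344 3.388 -1.789
v 0.988 3.023 -1.368
v 0.873 2.406 -1.159
v 1.044 1.773 -1.242
v 1.436 1.365 -1.585
v 1.898 1.338 -2.057
v 2.254 1.703 -2.478
v 2.369 2.32 -2.687
f 1 38 17
f 38 12 41
f 17 41 6
f 38 41 17
f 1 17 13
f 17 6 18
f 13 18 2
f 17 18 13
f 1 13 22
f 13 2 23
f 22 23 8
f 13 23 22
f 1 22 34
f 22 8 37
f 34 37 11
f 22 37 34
f 1 34 38
f 34 11 42
f 38 42 12
f 34 42 38
f 2 18 29
f 18 6 32
f 29 32 10
f 18 32 29
f 6 41 19
f 41 12 40
f 19 40 5
f 41 40 19
f 12 42 39
f 42 11 35
f 39 35 3
f 42 35 39
f 11 37 36
f 37 8 24
f 36 24 7
f 37 24 36
f 8 23 28
f 23 2 25
f 28 25 9
f 23 25 28
f 4 30 16
f 30 10 31
f 16 31 5
f 30 31 16
f 4 16 14
f 16 5 15
f 14 15 3
f 16 15 14
f 4 14 21
f 14 3 20
f 21 20 7
f 14 20 21
f 4 21 26
f 21 7 27
f 26 27 9
f 21 27 26
f 4 26 30
f 26 9 33
f 30 33 10
f 26 33 30
f 5 31 19
f 31 10 32
f 19 32 6
f 31 32 19
f 3 15 39
f 15 5 40
f 39 40 12
f 15 40 39
f 7 20 36
f 20 3 35
f 36 35 11
f 20 35 36
f 9 27 28
f 27 7 24
f 28 24 8
f 27 24 28
f 10 33 29
f 33 9 25
f 29 25 2
f 33 25 29
f 44 43 46
f 44 46 45
f 46 43 47
f 46 47 45
f 47 43 48
f 47 48 45
f 48 43 49
f 48 49 45
f 49 43 50
f 49 50 45
f 50 43 51
f 50 51 45
f 51 43 52
f 51 52 45
f 52 43 53
f 52 53 45
f 53 43 54
f 53 54 45
f 54 43 44
f 54 44 45



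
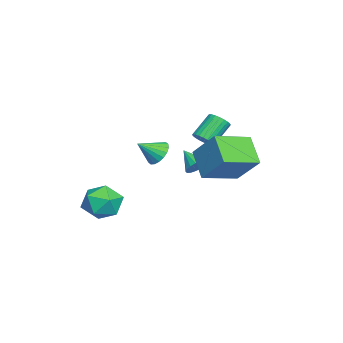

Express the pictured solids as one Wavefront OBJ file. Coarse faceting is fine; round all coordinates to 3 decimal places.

v -1.906 0.659 -1.576
v -1.429 0.949 -1.355
v -2.278 1.571 -0.343
v -2.754 1.281 -0.564
v -1.507 1.103 -1.514
v -2.355 1.725 -0.502
v -1.645 1.188 -1.683
v -2.493 1.811 -0.67
v -1.822 1.194 -1.835
v -2.671 1.816 -0.823
v -2.013 1.118 -1.948
v -2.861 1.74 -0.935
v -2.187 0.972 -2.004
v -3.035 1.594 -0.992
v -2.319 0.778 -1.995
v -3.167 1.4 -0.983
v -2.387 0.566 -1.923
v -3.235 1.189 -0.91
v -2.382 0.369 -1.797
v -3.231 0.991 -0.785
v -2.305 0.215 -1.638
v -3.153 0.837 -0.626
v -2.167 0.129 -1.47
v -3.015 0.752 -0.457
v -1.989 0.124 -1.317
v -2.838 0.746 -0.305
v -1.799 0.2 -1.205
v -2.647 0.822 -0.192
v -1.625 0.346 -1.148
v -2.473 0.968 -0.136
v -1.493 0.54 -1.157
v -2.341 1.162 -0.145
v -1.425 0.751 -1.23
v -2.273 1.374 -0.217
v -1.294 0.502 -3.054
v -0.976 0.009 -3.312
v -1.886 -0.262 -2.326
v -0.799 0.096 -3.077
v -0.736 0.275 -2.837
v -0.8 0.507 -2.647
v -0.977 0.737 -2.55
v -1.227 0.913 -2.569
v -1.492 0.995 -2.699
v -1.712 0.964 -2.91
v -1.836 0.827 -3.154
v -1.835 0.615 -3.376
v -1.711 0.377 -3.523
v -1.491 0.168 -3.564
v -1.226 0.035 -3.487
v -0.698 0.379 -1.898
v 0.089 1.529 -0.463
v -1.968 1.825 -2.361
v -1.181 2.975 -0.926
v 0.421 1.005 -3.014
v 1.208 2.155 -1.579
v -0.849 2.451 -3.477
v -0.062 3.601 -2.042
v -2.265 -1.543 -2.77
v -1.571 -1.355 -3.015
v -1.755 -2.437 -2.01
v -1.614 -1.152 -2.748
v -1.786 -1.027 -2.485
v -2.053 -1.004 -2.279
v -2.362 -1.087 -2.17
v -2.652 -1.262 -2.18
v -2.865 -1.491 -2.307
v -2.96 -1.732 -2.526
v -2.917 -1.934 -2.793
v -2.744 -2.06 -3.056
v -2.477 -2.083 -3.262
v -2.168 -1.999 -3.371
v -1.879 -1.825 -3.361
v -1.665 -1.595 -3.234
v 2.46 -2.153 -3.599
v 3.415 -2.573 -3.399
v 1.985 -3.607 -4.381
v 2.94 -4.027 -4.181
v 2.261 -3.846 -3.384
v 2.555 -2.947 -2.901
v 2.845 -3.233 -4.879
v 3.139 -2.334 -4.396
v 3.653 -3.24 -4.19
v 3.292 -3.619 -3.266
v 2.108 -2.561 -4.514
v 1.747 -2.94 -3.59
f 2 1 5
f 2 5 3
f 3 5 6
f 3 6 4
f 5 1 7
f 5 7 6
f 6 7 8
f 6 8 4
f 7 1 9
f 7 9 8
f 8 9 10
f 8 10 4
f 9 1 11
f 9 11 10
f 10 11 12
f 10 12 4
f 11 1 13
f 11 13 12
f 12 13 14
f 12 14 4
f 13 1 15
f 13 15 14
f 14 15 16
f 14 16 4
f 15 1 17
f 15 17 16
f 16 17 18
f 16 18 4
f 17 1 19
f 17 19 18
f 18 19 20
f 18 20 4
f 19 1 21
f 19 21 20
f 20 21 22
f 20 22 4
f 21 1 23
f 21 23 22
f 22 23 24
f 22 24 4
f 23 1 25
f 23 25 24
f 24 25 26
f 24 26 4
f 25 1 27
f 25 27 26
f 26 27 28
f 26 28 4
f 27 1 29
f 27 29 28
f 28 29 30
f 28 30 4
f 29 1 31
f 29 31 30
f 30 31 32
f 30 32 4
f 31 1 33
f 31 33 32
f 32 33 34
f 32 34 4
f 33 1 2
f 33 2 34
f 34 2 3
f 34 3 4
f 36 35 38
f 36 38 37
f 38 35 39
f 38 39 37
f 39 35 40
f 39 40 37
f 40 35 41
f 40 41 37
f 41 35 42
f 41 42 37
f 42 35 43
f 42 43 37
f 43 35 44
f 43 44 37
f 44 35 45
f 44 45 37
f 45 35 46
f 45 46 37
f 46 35 47
f 46 47 37
f 47 35 48
f 47 48 37
f 48 35 49
f 48 49 37
f 49 35 36
f 49 36 37
f 51 53 50
f 54 51 50
f 50 53 52
f 52 54 50
f 51 57 53
f 55 51 54
f 55 57 51
f 53 57 52
f 56 54 52
f 52 57 56
f 56 55 54
f 57 55 56
f 59 58 61
f 59 61 60
f 61 58 62
f 61 62 60
f 62 58 63
f 62 63 60
f 63 58 64
f 63 64 60
f 64 58 65
f 64 65 60
f 65 58 66
f 65 66 60
f 66 58 67
f 66 67 60
f 67 58 68
f 67 68 60
f 68 58 69
f 68 69 60
f 69 58 70
f 69 70 60
f 70 58 71
f 70 71 60
f 71 58 72
f 71 72 60
f 72 58 73
f 72 73 60
f 73 58 59
f 73 59 60
f 74 85 79
f 74 79 75
f 74 75 81
f 74 81 84
f 74 84 85
f 75 79 83
f 79 85 78
f 85 84 76
f 84 81 80
f 81 75 82
f 77 83 78
f 77 78 76
f 77 76 80
f 77 80 82
f 77 82 83
f 78 83 79
f 76 78 85
f 80 76 84
f 82 80 81
f 83 82 75



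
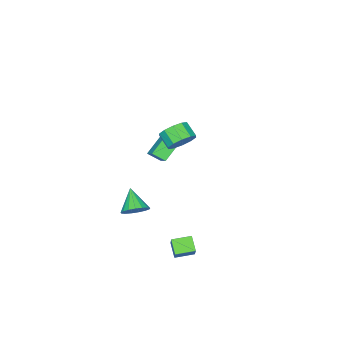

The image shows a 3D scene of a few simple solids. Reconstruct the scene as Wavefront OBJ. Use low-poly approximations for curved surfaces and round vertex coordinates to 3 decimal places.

v 2.972 -0.706 -1.728
v 3.414 -0.288 -1.092
v 2.308 -1.734 -0.592
v 3.049 -0.079 -1.116
v 2.667 -0.013 -1.28
v 2.355 -0.106 -1.547
v 2.184 -0.337 -1.855
v 2.194 -0.652 -2.135
v 2.382 -0.98 -2.321
v 2.705 -1.245 -2.371
v 3.09 -1.386 -2.274
v 3.448 -1.372 -2.052
v 3.696 -1.206 -1.756
v 3.779 -0.925 -1.453
v 3.677 -0.594 -1.214
v 0.493 0.718 3.624
v 0.985 1.144 4.315
v 0.8 0.268 4.987
v 0.307 -0.158 4.296
v 0.423 1.304 4.368
v 0.238 0.428 5.041
v -0.113 1.24 4.137
v -0.298 0.364 4.81
v -0.418 0.977 3.71
v -0.603 0.1 4.382
v -0.375 0.614 3.25
v -0.56 -0.262 3.922
v -0 0.292 2.933
v -0.185 -0.584 3.605
v 0.562 0.132 2.879
v 0.377 -0.744 3.552
v 1.098 0.196 3.11
v 0.913 -0.68 3.783
v 1.403 0.46 3.538
v 1.218 -0.417 4.21
v 1.36 0.822 3.998
v 1.175 -0.054 4.67
v -4.494 -4.15 -0.839
v -3.745 -3.042 0.056
v -2.985 -4.173 -2.074
v -2.236 -3.064 -1.179
v -4.064 -4.876 -0.301
v -3.315 -3.767 0.594
v -2.555 -4.898 -1.536
v -1.806 -3.79 -0.641
v 4.195 3.453 -3.019
v 3.79 2.791 -2.312
v 3.274 4.175 -2.87
v 2.869 3.512 -2.164
v 4.951 4.188 -1.896
v 4.546 3.525 -1.19
v 4.03 4.909 -1.748
v 3.625 4.247 -1.041
f 2 1 4
f 2 4 3
f 4 1 5
f 4 5 3
f 5 1 6
f 5 6 3
f 6 1 7
f 6 7 3
f 7 1 8
f 7 8 3
f 8 1 9
f 8 9 3
f 9 1 10
f 9 10 3
f 10 1 11
f 10 11 3
f 11 1 12
f 11 12 3
f 12 1 13
f 12 13 3
f 13 1 14
f 13 14 3
f 14 1 15
f 14 15 3
f 15 1 2
f 15 2 3
f 17 16 20
f 17 20 18
f 18 20 21
f 18 21 19
f 20 16 22
f 20 22 21
f 21 22 23
f 21 23 19
f 22 16 24
f 22 24 23
f 23 24 25
f 23 25 19
f 24 16 26
f 24 26 25
f 25 26 27
f 25 27 19
f 26 16 28
f 26 28 27
f 27 28 29
f 27 29 19
f 28 16 30
f 28 30 29
f 29 30 31
f 29 31 19
f 30 16 32
f 30 32 31
f 31 32 33
f 31 33 19
f 32 16 34
f 32 34 33
f 33 34 35
f 33 35 19
f 34 16 36
f 34 36 35
f 35 36 37
f 35 37 19
f 36 16 17
f 36 17 37
f 37 17 18
f 37 18 19
f 39 41 38
f 42 39 38
f 38 41 40
f 40 42 38
f 39 45 41
f 43 39 42
f 43 45 39
f 41 45 40
f 44 42 40
f 40 45 44
f 44 43 42
f 45 43 44
f 47 49 46
f 50 47 46
f 46 49 48
f 48 50 46
f 47 53 49
f 51 47 50
f 51 53 47
f 49 53 48
f 52 50 48
f 48 53 52
f 52 51 50
f 53 51 52



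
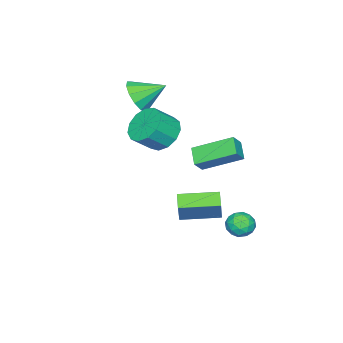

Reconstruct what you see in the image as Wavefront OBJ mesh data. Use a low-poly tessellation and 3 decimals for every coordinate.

v 1.491 1.792 -1.649
v 2.178 2.174 -0.29
v 2.097 2.256 -2.086
v 2.784 2.639 -0.727
v 2.636 0.181 -1.773
v 3.323 0.564 -0.414
v 3.242 0.646 -2.21
v 3.929 1.028 -0.851
v 0.585 -2.024 1.388
v 1.239 -2.34 0.575
v 2.13 -2.872 1.5
v 1.475 -2.556 2.312
v 1.417 -1.773 0.73
v 2.308 -2.305 1.655
v 1.331 -1.286 1.094
v 2.222 -1.818 2.018
v 1.007 -1.033 1.551
v 1.898 -1.565 2.475
v 0.55 -1.094 1.956
v 1.441 -1.627 2.881
v 0.104 -1.451 2.181
v 0.994 -1.983 3.105
v -0.19 -1.99 2.154
v 0.701 -2.522 3.078
v -0.238 -2.539 1.883
v 0.653 -3.072 2.808
v -0.025 -2.925 1.456
v 0.866 -3.457 2.381
v 0.382 -3.025 1.007
v 1.273 -3.557 1.931
v 0.853 -2.807 0.678
v 1.744 -3.339 1.603
v 0.982 0.249 1.029
v 0.137 2.019 1.957
v 1.663 0.863 0.477
v 0.818 2.633 1.405
v 1.562 0.187 1.675
v 0.717 1.957 2.603
v 2.243 0.801 1.123
v 1.398 2.571 2.051
v 0.063 -3.938 3.086
v 0.984 -3.455 3.233
v -0.683 -2.762 3.894
v 0.765 -3.245 2.726
v 0.323 -3.255 2.332
v -0.201 -3.481 2.178
v -0.642 -3.853 2.312
v -0.858 -4.252 2.692
v -0.782 -4.551 3.197
v -0.438 -4.655 3.666
v 0.065 -4.532 3.952
v 0.568 -4.22 3.962
v 0.91 -3.819 3.694
v 0.545 3.188 -3.264
v 0.917 3.014 -2.603
v 0.863 2.066 -3.737
v 1.235 1.892 -3.076
v 0.458 1.945 -3.084
v 0.262 2.639 -2.791
v 1.518 2.441 -3.549
v 1.322 3.135 -3.256
v 1.518 2.553 -2.778
v 0.863 2.246 -2.491
v 0.917 2.834 -3.849
v 0.262 2.527 -3.562
v 0.703 3.2 -2.892
v 1.077 1.88 -3.448
v 0.621 1.912 -3.453
v 0.839 1.809 -3.064
v 0.318 2.979 -3.003
v 0.536 2.877 -2.614
v 0.267 2.248 -2.897
v 1.244 2.203 -3.726
v 1.462 2.101 -3.337
v 0.941 3.271 -3.276
v 1.159 3.168 -2.887
v 1.513 2.832 -3.443
v 1.275 2.826 -2.606
v 1.462 2.166 -2.885
v 1.628 2.489 -3.162
v 1.513 2.897 -2.99
v 0.89 2.646 -2.438
v 1.077 1.986 -2.716
v 0.62 2.018 -2.721
v 0.505 2.425 -2.549
v 1.243 2.375 -2.541
v 0.703 3.094 -3.624
v 0.89 2.434 -3.902
v 1.275 2.655 -3.791
v 1.16 3.062 -3.619
v 0.318 2.914 -3.455
v 0.505 2.254 -3.734
v 0.267 2.183 -3.35
v 0.152 2.591 -3.178
v 0.537 2.705 -3.799
f 2 4 1
f 5 2 1
f 1 4 3
f 3 5 1
f 2 8 4
f 6 2 5
f 6 8 2
f 4 8 3
f 7 5 3
f 3 8 7
f 7 6 5
f 8 6 7
f 10 9 13
f 10 13 11
f 11 13 14
f 11 14 12
f 13 9 15
f 13 15 14
f 14 15 16
f 14 16 12
f 15 9 17
f 15 17 16
f 16 17 18
f 16 18 12
f 17 9 19
f 17 19 18
f 18 19 20
f 18 20 12
f 19 9 21
f 19 21 20
f 20 21 22
f 20 22 12
f 21 9 23
f 21 23 22
f 22 23 24
f 22 24 12
f 23 9 25
f 23 25 24
f 24 25 26
f 24 26 12
f 25 9 27
f 25 27 26
f 26 27 28
f 26 28 12
f 27 9 29
f 27 29 28
f 28 29 30
f 28 30 12
f 29 9 31
f 29 31 30
f 30 31 32
f 30 32 12
f 31 9 10
f 31 10 32
f 32 10 11
f 32 11 12
f 34 36 33
f 37 34 33
f 33 36 35
f 35 37 33
f 34 40 36
f 38 34 37
f 38 40 34
f 36 40 35
f 39 37 35
f 35 40 39
f 39 38 37
f 40 38 39
f 42 41 44
f 42 44 43
f 44 41 45
f 44 45 43
f 45 41 46
f 45 46 43
f 46 41 47
f 46 47 43
f 47 41 48
f 47 48 43
f 48 41 49
f 48 49 43
f 49 41 50
f 49 50 43
f 50 41 51
f 50 51 43
f 51 41 52
f 51 52 43
f 52 41 53
f 52 53 43
f 53 41 42
f 53 42 43
f 54 91 70
f 91 65 94
f 70 94 59
f 91 94 70
f 54 70 66
f 70 59 71
f 66 71 55
f 70 71 66
f 54 66 75
f 66 55 76
f 75 76 61
f 66 76 75
f 54 75 87
f 75 61 90
f 87 90 64
f 75 90 87
f 54 87 91
f 87 64 95
f 91 95 65
f 87 95 91
f 55 71 82
f 71 59 85
f 82 85 63
f 71 85 82
f 59 94 72
f 94 65 93
f 72 93 58
f 94 93 72
f 65 95 92
f 95 64 88
f 92 88 56
f 95 88 92
f 64 90 89
f 90 61 77
f 89 77 60
f 90 77 89
f 61 76 81
f 76 55 78
f 81 78 62
f 76 78 81
f 57 83 69
f 83 63 84
f 69 84 58
f 83 84 69
f 57 69 67
f 69 58 68
f 67 68 56
f 69 68 67
f 57 67 74
f 67 56 73
f 74 73 60
f 67 73 74
f 57 74 79
f 74 60 80
f 79 80 62
f 74 80 79
f 57 79 83
f 79 62 86
f 83 86 63
f 79 86 83
f 58 84 72
f 84 63 85
f 72 85 59
f 84 85 72
f 56 68 92
f 68 58 93
f 92 93 65
f 68 93 92
f 60 73 89
f 73 56 88
f 89 88 64
f 73 88 89
f 62 80 81
f 80 60 77
f 81 77 61
f 80 77 81
f 63 86 82
f 86 62 78
f 82 78 55
f 86 78 82



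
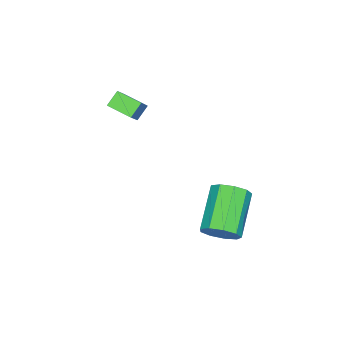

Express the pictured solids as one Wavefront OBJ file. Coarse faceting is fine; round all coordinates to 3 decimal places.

v 4.293 3.22 -2.915
v 4.782 2.968 -2.228
v 2.956 2.447 -1.119
v 2.467 2.7 -1.805
v 4.646 3.552 -2.179
v 2.819 3.031 -1.07
v 4.344 3.981 -2.475
v 2.517 3.46 -1.365
v 4.019 4.054 -2.976
v 2.192 3.533 -1.867
v 3.822 3.737 -3.449
v 1.995 3.216 -2.339
v 3.846 3.179 -3.671
v 2.019 2.658 -2.562
v 4.079 2.639 -3.54
v 2.252 2.119 -2.431
v 4.413 2.372 -3.116
v 2.586 1.851 -2.007
v 4.691 2.502 -2.598
v 2.864 1.981 -1.489
v 1.998 -2.67 1.769
v 2.882 -2.439 2.749
v 2.002 -1.533 1.497
v 2.886 -1.301 2.477
v 2.614 -2.799 1.243
v 3.498 -2.567 2.223
v 2.618 -1.661 0.971
v 3.502 -1.43 1.951
f 2 1 5
f 2 5 3
f 3 5 6
f 3 6 4
f 5 1 7
f 5 7 6
f 6 7 8
f 6 8 4
f 7 1 9
f 7 9 8
f 8 9 10
f 8 10 4
f 9 1 11
f 9 11 10
f 10 11 12
f 10 12 4
f 11 1 13
f 11 13 12
f 12 13 14
f 12 14 4
f 13 1 15
f 13 15 14
f 14 15 16
f 14 16 4
f 15 1 17
f 15 17 16
f 16 17 18
f 16 18 4
f 17 1 19
f 17 19 18
f 18 19 20
f 18 20 4
f 19 1 2
f 19 2 20
f 20 2 3
f 20 3 4
f 22 24 21
f 25 22 21
f 21 24 23
f 23 25 21
f 22 28 24
f 26 22 25
f 26 28 22
f 24 28 23
f 27 25 23
f 23 28 27
f 27 26 25
f 28 26 27



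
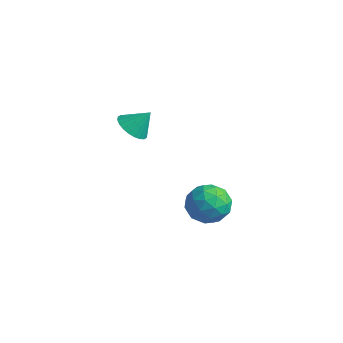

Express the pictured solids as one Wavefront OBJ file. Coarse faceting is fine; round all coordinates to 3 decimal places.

v 1.487 0.601 -2.612
v 1.891 0.038 -3.287
v 0.069 0.282 -3.193
v 0.473 -0.281 -3.868
v 0.484 -0.555 -2.94
v 1.361 -0.358 -2.581
v 0.599 0.678 -3.899
v 1.476 0.875 -3.54
v 1.342 0.085 -4.083
v 1.271 -0.676 -3.49
v 0.689 0.996 -2.99
v 0.618 0.235 -2.397
v 1.813 0.348 -2.899
v 0.147 -0.028 -3.581
v 0.153 -0.188 -3.036
v 0.39 -0.519 -3.433
v 1.502 0.115 -2.484
v 1.739 -0.216 -2.881
v 0.912 -0.564 -2.677
v 0.221 0.536 -3.599
v 0.458 0.205 -3.996
v 1.57 0.839 -3.047
v 1.807 0.508 -3.444
v 1.048 0.884 -3.803
v 1.728 0.045 -3.763
v 0.895 -0.143 -4.104
v 0.969 0.42 -4.122
v 1.484 0.536 -3.911
v 1.686 -0.403 -3.415
v 0.853 -0.591 -3.756
v 0.859 -0.752 -3.211
v 1.375 -0.636 -3
v 1.364 -0.375 -3.882
v 1.107 0.911 -2.724
v 0.274 0.723 -3.065
v 0.585 0.956 -3.48
v 1.101 1.072 -3.269
v 1.065 0.463 -2.376
v 0.232 0.275 -2.717
v 0.476 -0.216 -2.569
v 0.991 -0.1 -2.358
v 0.596 0.695 -2.598
v -0.628 -2.208 1.364
v -0.2 -2.771 1.495
v -0.192 -1.692 2.156
v -0.043 -2.625 1.314
v 0.024 -2.415 1.14
v -0.008 -2.173 1
v -0.134 -1.937 0.916
v -0.336 -1.742 0.9
v -0.582 -1.617 0.955
v -0.835 -1.583 1.072
v -1.056 -1.644 1.233
v -1.213 -1.791 1.415
v -1.28 -2.001 1.589
v -1.248 -2.242 1.729
v -1.122 -2.479 1.813
v -0.92 -2.674 1.829
v -0.674 -2.798 1.774
v -0.421 -2.832 1.657
f 1 38 17
f 38 12 41
f 17 41 6
f 38 41 17
f 1 17 13
f 17 6 18
f 13 18 2
f 17 18 13
f 1 13 22
f 13 2 23
f 22 23 8
f 13 23 22
f 1 22 34
f 22 8 37
f 34 37 11
f 22 37 34
f 1 34 38
f 34 11 42
f 38 42 12
f 34 42 38
f 2 18 29
f 18 6 32
f 29 32 10
f 18 32 29
f 6 41 19
f 41 12 40
f 19 40 5
f 41 40 19
f 12 42 39
f 42 11 35
f 39 35 3
f 42 35 39
f 11 37 36
f 37 8 24
f 36 24 7
f 37 24 36
f 8 23 28
f 23 2 25
f 28 25 9
f 23 25 28
f 4 30 16
f 30 10 31
f 16 31 5
f 30 31 16
f 4 16 14
f 16 5 15
f 14 15 3
f 16 15 14
f 4 14 21
f 14 3 20
f 21 20 7
f 14 20 21
f 4 21 26
f 21 7 27
f 26 27 9
f 21 27 26
f 4 26 30
f 26 9 33
f 30 33 10
f 26 33 30
f 5 31 19
f 31 10 32
f 19 32 6
f 31 32 19
f 3 15 39
f 15 5 40
f 39 40 12
f 15 40 39
f 7 20 36
f 20 3 35
f 36 35 11
f 20 35 36
f 9 27 28
f 27 7 24
f 28 24 8
f 27 24 28
f 10 33 29
f 33 9 25
f 29 25 2
f 33 25 29
f 44 43 46
f 44 46 45
f 46 43 47
f 46 47 45
f 47 43 48
f 47 48 45
f 48 43 49
f 48 49 45
f 49 43 50
f 49 50 45
f 50 43 51
f 50 51 45
f 51 43 52
f 51 52 45
f 52 43 53
f 52 53 45
f 53 43 54
f 53 54 45
f 54 43 55
f 54 55 45
f 55 43 56
f 55 56 45
f 56 43 57
f 56 57 45
f 57 43 58
f 57 58 45
f 58 43 59
f 58 59 45
f 59 43 60
f 59 60 45
f 60 43 44
f 60 44 45



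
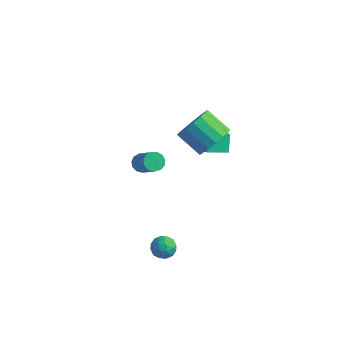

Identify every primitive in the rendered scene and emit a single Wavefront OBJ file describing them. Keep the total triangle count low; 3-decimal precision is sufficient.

v 0.241 2.219 2.94
v 0.827 2.066 3.834
v -0.555 2.027 4.734
v -1.141 2.181 3.84
v 0.79 2.58 3.798
v -0.593 2.541 4.698
v 0.626 3.012 3.565
v -0.756 2.973 4.465
v 0.374 3.262 3.189
v -1.008 3.223 4.089
v 0.092 3.273 2.756
v -1.29 3.234 3.656
v -0.156 3.043 2.365
v -1.538 3.004 3.265
v -0.313 2.624 2.106
v -1.695 2.585 3.006
v -0.343 2.113 2.038
v -1.725 2.074 2.938
v -0.239 1.625 2.177
v -1.622 1.587 3.077
v -0.025 1.274 2.49
v -1.408 1.236 3.39
v 0.25 1.14 2.906
v -1.133 1.101 3.807
v 0.523 1.253 3.331
v -0.86 1.214 4.231
v 0.731 1.587 3.665
v -0.651 1.548 4.565
v 0.981 -2.432 -1.6
v 1.323 -2.639 -1.02
v 0.297 -3.341 -1.52
v 0.639 -3.548 -0.94
v 0.237 -2.97 -0.924
v 0.659 -2.409 -0.973
v 0.961 -3.571 -1.567
v 1.383 -3.01 -1.616
v 1.311 -3.344 -1
v 0.864 -2.972 -0.602
v 0.756 -3.008 -1.938
v 0.309 -2.636 -1.54
v 1.212 -2.456 -1.317
v 0.408 -3.524 -1.223
v 0.171 -3.184 -1.213
v 0.373 -3.306 -0.873
v 0.822 -2.32 -1.289
v 1.023 -2.442 -0.948
v 0.385 -2.637 -0.892
v 0.597 -3.538 -1.592
v 0.798 -3.66 -1.251
v 1.247 -2.674 -1.667
v 1.449 -2.796 -1.327
v 1.235 -3.343 -1.648
v 1.406 -2.992 -0.964
v 1.004 -3.526 -0.918
v 1.193 -3.54 -1.286
v 1.441 -3.21 -1.315
v 1.143 -2.773 -0.731
v 0.741 -3.307 -0.684
v 0.505 -2.968 -0.674
v 0.753 -2.638 -0.703
v 1.136 -3.187 -0.719
v 0.879 -2.673 -1.856
v 0.477 -3.207 -1.809
v 0.867 -3.342 -1.837
v 1.115 -3.012 -1.866
v 0.616 -2.454 -1.622
v 0.214 -2.988 -1.576
v 0.179 -2.77 -1.225
v 0.427 -2.44 -1.254
v 0.484 -2.793 -1.821
v -3.064 0.442 0.686
v -2.621 0.705 0.398
v -1.373 0.08 1.745
v -1.816 -0.182 2.034
v -2.74 0.93 0.612
v -1.492 0.305 1.959
v -2.961 1 0.85
v -1.713 0.375 2.197
v -3.216 0.893 1.036
v -1.967 0.268 2.383
v -3.422 0.643 1.111
v -2.173 0.018 2.458
v -3.514 0.33 1.051
v -2.266 -0.295 2.398
v -3.464 0.052 0.876
v -2.215 -0.573 2.223
v -3.287 -0.102 0.64
v -2.038 -0.727 1.987
v -3.039 -0.083 0.419
v -1.79 -0.708 1.766
v -2.799 0.103 0.283
v -1.551 -0.522 1.63
v -2.643 0.397 0.275
v -1.395 -0.228 1.622
v -1.552 3.308 0.365
v -0.756 2.929 0.953
v -1.917 3.921 1.254
v -1.122 3.542 1.842
v -0.818 4.278 -0.002
v -0.023 3.899 0.586
v -1.184 4.891 0.887
v -0.388 4.512 1.475
f 2 1 5
f 2 5 3
f 3 5 6
f 3 6 4
f 5 1 7
f 5 7 6
f 6 7 8
f 6 8 4
f 7 1 9
f 7 9 8
f 8 9 10
f 8 10 4
f 9 1 11
f 9 11 10
f 10 11 12
f 10 12 4
f 11 1 13
f 11 13 12
f 12 13 14
f 12 14 4
f 13 1 15
f 13 15 14
f 14 15 16
f 14 16 4
f 15 1 17
f 15 17 16
f 16 17 18
f 16 18 4
f 17 1 19
f 17 19 18
f 18 19 20
f 18 20 4
f 19 1 21
f 19 21 20
f 20 21 22
f 20 22 4
f 21 1 23
f 21 23 22
f 22 23 24
f 22 24 4
f 23 1 25
f 23 25 24
f 24 25 26
f 24 26 4
f 25 1 27
f 25 27 26
f 26 27 28
f 26 28 4
f 27 1 2
f 27 2 28
f 28 2 3
f 28 3 4
f 29 66 45
f 66 40 69
f 45 69 34
f 66 69 45
f 29 45 41
f 45 34 46
f 41 46 30
f 45 46 41
f 29 41 50
f 41 30 51
f 50 51 36
f 41 51 50
f 29 50 62
f 50 36 65
f 62 65 39
f 50 65 62
f 29 62 66
f 62 39 70
f 66 70 40
f 62 70 66
f 30 46 57
f 46 34 60
f 57 60 38
f 46 60 57
f 34 69 47
f 69 40 68
f 47 68 33
f 69 68 47
f 40 70 67
f 70 39 63
f 67 63 31
f 70 63 67
f 39 65 64
f 65 36 52
f 64 52 35
f 65 52 64
f 36 51 56
f 51 30 53
f 56 53 37
f 51 53 56
f 32 58 44
f 58 38 59
f 44 59 33
f 58 59 44
f 32 44 42
f 44 33 43
f 42 43 31
f 44 43 42
f 32 42 49
f 42 31 48
f 49 48 35
f 42 48 49
f 32 49 54
f 49 35 55
f 54 55 37
f 49 55 54
f 32 54 58
f 54 37 61
f 58 61 38
f 54 61 58
f 33 59 47
f 59 38 60
f 47 60 34
f 59 60 47
f 31 43 67
f 43 33 68
f 67 68 40
f 43 68 67
f 35 48 64
f 48 31 63
f 64 63 39
f 48 63 64
f 37 55 56
f 55 35 52
f 56 52 36
f 55 52 56
f 38 61 57
f 61 37 53
f 57 53 30
f 61 53 57
f 72 71 75
f 72 75 73
f 73 75 76
f 73 76 74
f 75 71 77
f 75 77 76
f 76 77 78
f 76 78 74
f 77 71 79
f 77 79 78
f 78 79 80
f 78 80 74
f 79 71 81
f 79 81 80
f 80 81 82
f 80 82 74
f 81 71 83
f 81 83 82
f 82 83 84
f 82 84 74
f 83 71 85
f 83 85 84
f 84 85 86
f 84 86 74
f 85 71 87
f 85 87 86
f 86 87 88
f 86 88 74
f 87 71 89
f 87 89 88
f 88 89 90
f 88 90 74
f 89 71 91
f 89 91 90
f 90 91 92
f 90 92 74
f 91 71 93
f 91 93 92
f 92 93 94
f 92 94 74
f 93 71 72
f 93 72 94
f 94 72 73
f 94 73 74
f 96 98 95
f 99 96 95
f 95 98 97
f 97 99 95
f 96 102 98
f 100 96 99
f 100 102 96
f 98 102 97
f 101 99 97
f 97 102 101
f 101 100 99
f 102 100 101



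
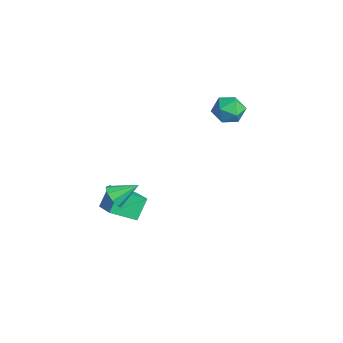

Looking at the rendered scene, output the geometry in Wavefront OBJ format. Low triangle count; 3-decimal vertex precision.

v 0.619 2.875 2.396
v 1.41 2.615 2.213
v 0.57 1.985 3.447
v 1.361 1.725 3.264
v 1.23 2.507 3.575
v 1.261 3.057 2.926
v 0.719 1.543 2.734
v 0.75 2.093 2.085
v 1.472 1.792 2.422
v 1.787 2.388 2.942
v 0.193 2.212 2.718
v 0.508 2.808 3.238
v 3.675 -4.098 0.484
v 4.071 -3.894 0.011
v 3.865 -3.002 1.116
v 3.653 -3.771 -0.077
v 3.245 -3.801 0.097
v 3.039 -3.97 0.453
v 3.13 -4.199 0.822
v 3.476 -4.381 1.034
v 3.915 -4.431 0.988
v 4.242 -4.325 0.706
v 4.304 -4.113 0.32
v 1.324 -2.256 -1.513
v 1.076 -3.46 -0.844
v 2.682 -2.209 -0.925
v 2.433 -3.414 -0.256
v 1.767 -2.886 -2.484
v 1.518 -4.091 -1.815
v 3.124 -2.84 -1.896
v 2.876 -4.044 -1.227
f 1 12 6
f 1 6 2
f 1 2 8
f 1 8 11
f 1 11 12
f 2 6 10
f 6 12 5
f 12 11 3
f 11 8 7
f 8 2 9
f 4 10 5
f 4 5 3
f 4 3 7
f 4 7 9
f 4 9 10
f 5 10 6
f 3 5 12
f 7 3 11
f 9 7 8
f 10 9 2
f 14 13 16
f 14 16 15
f 16 13 17
f 16 17 15
f 17 13 18
f 17 18 15
f 18 13 19
f 18 19 15
f 19 13 20
f 19 20 15
f 20 13 21
f 20 21 15
f 21 13 22
f 21 22 15
f 22 13 23
f 22 23 15
f 23 13 14
f 23 14 15
f 25 27 24
f 28 25 24
f 24 27 26
f 26 28 24
f 25 31 27
f 29 25 28
f 29 31 25
f 27 31 26
f 30 28 26
f 26 31 30
f 30 29 28
f 31 29 30



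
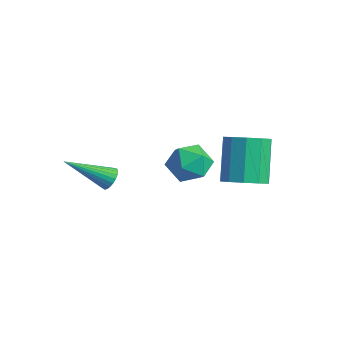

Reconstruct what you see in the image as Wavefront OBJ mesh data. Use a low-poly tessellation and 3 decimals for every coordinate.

v -1.845 4.34 -2.109
v -1.264 3.479 -2.377
v -3.216 3.321 -1.803
v -2.635 2.46 -2.071
v -2.414 2.997 -1.169
v -1.566 3.627 -1.358
v -2.914 3.173 -2.822
v -2.066 3.803 -3.011
v -1.925 2.758 -2.817
v -1.616 2.649 -1.796
v -2.864 4.151 -2.384
v -2.555 4.042 -1.363
v 1.887 3.31 -0.904
v 2.546 2.816 -0.375
v 1.633 3.535 1.434
v 0.973 4.03 0.904
v 2.769 3.369 -0.482
v 1.856 4.088 1.327
v 2.655 3.9 -0.751
v 1.741 4.619 1.058
v 2.247 4.205 -1.078
v 1.334 4.924 0.731
v 1.701 4.169 -1.339
v 0.788 4.888 0.47
v 1.227 3.805 -1.434
v 0.314 4.524 0.375
v 1.004 3.252 -1.327
v 0.091 3.971 0.482
v 1.119 2.721 -1.058
v 0.205 3.44 0.751
v 1.526 2.416 -0.731
v 0.613 3.135 1.078
v 2.072 2.452 -0.47
v 1.159 3.171 1.339
v -3.037 0.14 -2.351
v -2.65 0.253 -1.934
v -3.823 -1.54 -1.169
v -2.824 0.381 -1.868
v -3.031 0.472 -1.876
v -3.239 0.513 -1.956
v -3.416 0.497 -2.096
v -3.535 0.427 -2.275
v -3.578 0.313 -2.466
v -3.539 0.173 -2.639
v -3.423 0.028 -2.768
v -3.249 -0.101 -2.834
v -3.042 -0.192 -2.827
v -2.834 -0.233 -2.747
v -2.657 -0.217 -2.606
v -2.538 -0.147 -2.427
v -2.495 -0.033 -2.237
v -2.534 0.107 -2.063
f 1 12 6
f 1 6 2
f 1 2 8
f 1 8 11
f 1 11 12
f 2 6 10
f 6 12 5
f 12 11 3
f 11 8 7
f 8 2 9
f 4 10 5
f 4 5 3
f 4 3 7
f 4 7 9
f 4 9 10
f 5 10 6
f 3 5 12
f 7 3 11
f 9 7 8
f 10 9 2
f 14 13 17
f 14 17 15
f 15 17 18
f 15 18 16
f 17 13 19
f 17 19 18
f 18 19 20
f 18 20 16
f 19 13 21
f 19 21 20
f 20 21 22
f 20 22 16
f 21 13 23
f 21 23 22
f 22 23 24
f 22 24 16
f 23 13 25
f 23 25 24
f 24 25 26
f 24 26 16
f 25 13 27
f 25 27 26
f 26 27 28
f 26 28 16
f 27 13 29
f 27 29 28
f 28 29 30
f 28 30 16
f 29 13 31
f 29 31 30
f 30 31 32
f 30 32 16
f 31 13 33
f 31 33 32
f 32 33 34
f 32 34 16
f 33 13 14
f 33 14 34
f 34 14 15
f 34 15 16
f 36 35 38
f 36 38 37
f 38 35 39
f 38 39 37
f 39 35 40
f 39 40 37
f 40 35 41
f 40 41 37
f 41 35 42
f 41 42 37
f 42 35 43
f 42 43 37
f 43 35 44
f 43 44 37
f 44 35 45
f 44 45 37
f 45 35 46
f 45 46 37
f 46 35 47
f 46 47 37
f 47 35 48
f 47 48 37
f 48 35 49
f 48 49 37
f 49 35 50
f 49 50 37
f 50 35 51
f 50 51 37
f 51 35 52
f 51 52 37
f 52 35 36
f 52 36 37

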